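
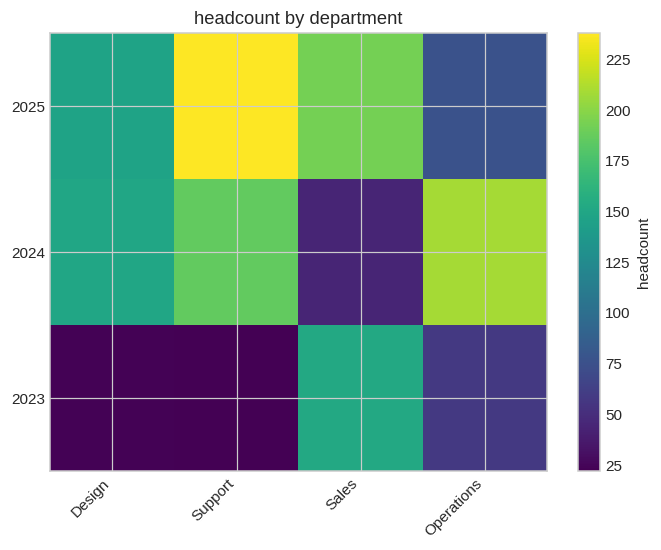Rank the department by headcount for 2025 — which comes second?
Top 3 for 2025: Support ≈ 240, Sales ≈ 200, Design ≈ 140.

Sales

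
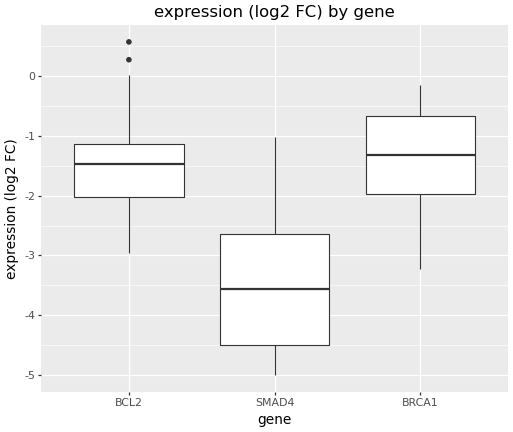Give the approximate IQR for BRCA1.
Q3 ≈ -0.6, Q1 ≈ -2.0; IQR ≈ 1.4.

≈ 1.4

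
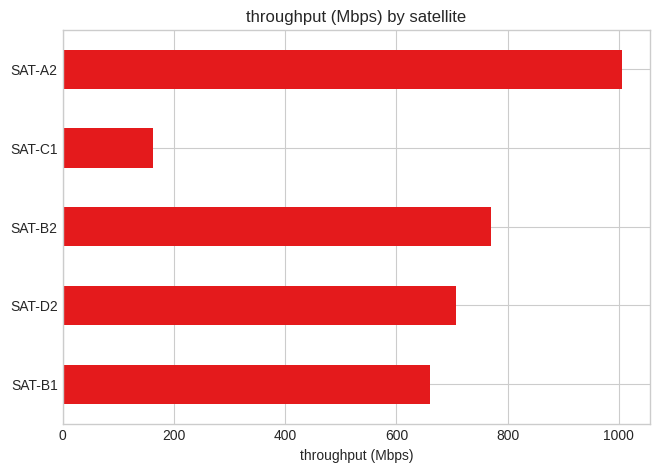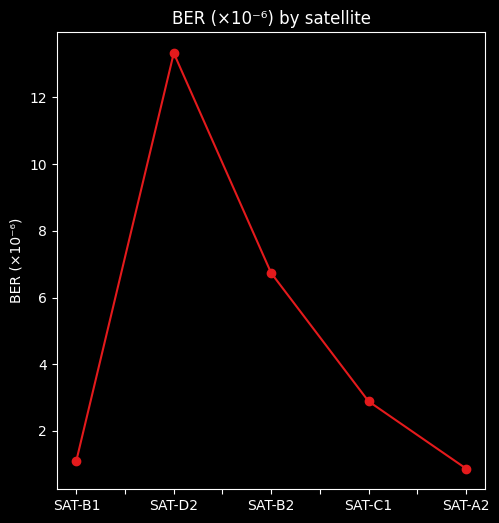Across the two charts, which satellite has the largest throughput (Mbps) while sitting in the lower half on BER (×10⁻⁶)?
Chart 2 median BER (×10⁻⁶) ≈ 2; below-median satellites: SAT-B1, SAT-A2. Among those, SAT-A2 has the highest throughput (Mbps) (≈ 1000).

SAT-A2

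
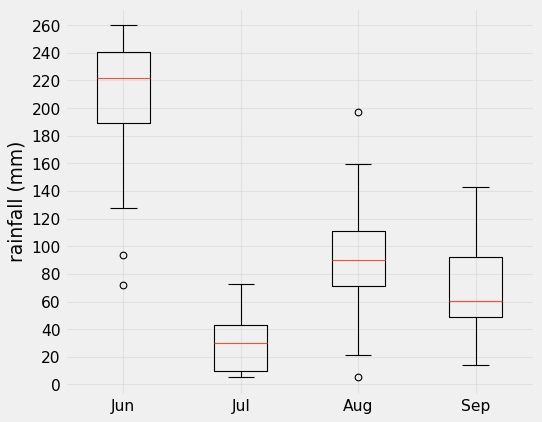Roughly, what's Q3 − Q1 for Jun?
≈ 60

Q3 ≈ 240, Q1 ≈ 180; IQR ≈ 60.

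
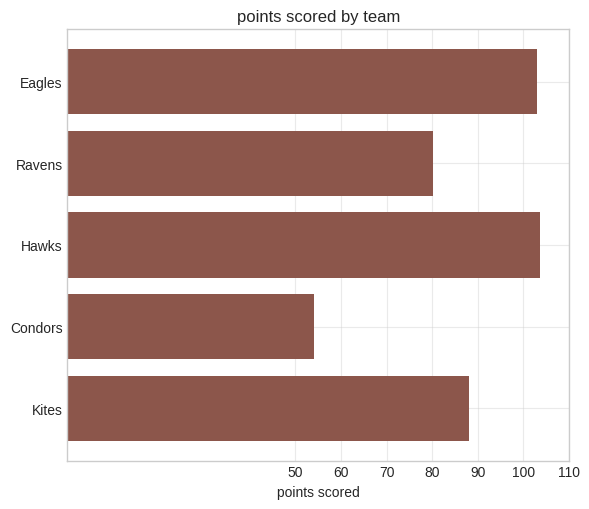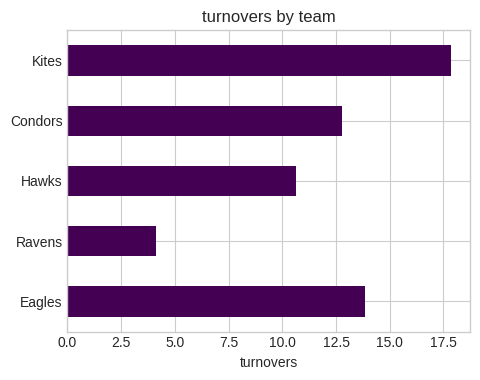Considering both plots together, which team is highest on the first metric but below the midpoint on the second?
Hawks

Chart 2 median turnovers ≈ 12; below-median teams: Ravens, Hawks. Among those, Hawks has the highest points scored (≈ 100).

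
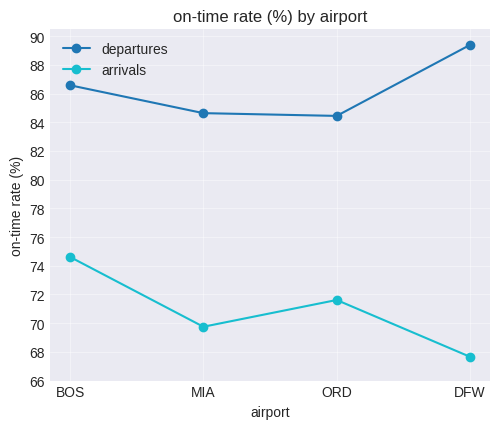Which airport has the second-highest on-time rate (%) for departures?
BOS

Top 3 for departures: DFW ≈ 90, BOS ≈ 86, MIA ≈ 84.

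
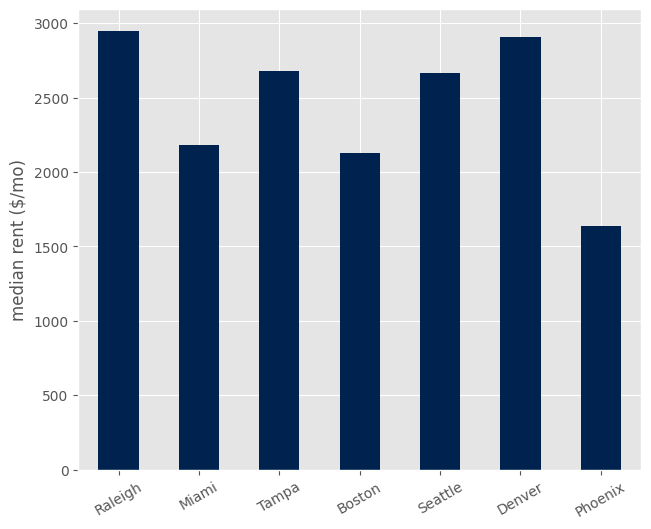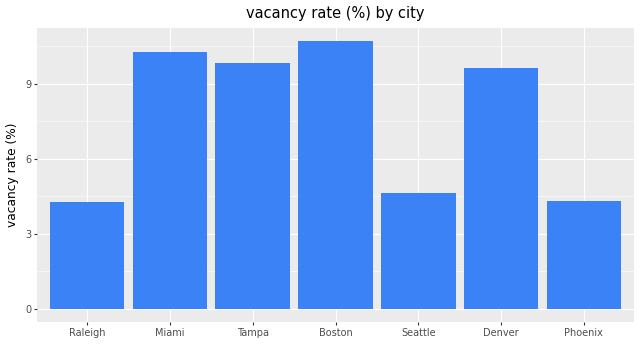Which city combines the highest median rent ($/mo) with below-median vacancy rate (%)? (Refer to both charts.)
Chart 2 median vacancy rate (%) ≈ 10; below-median cities: Raleigh, Seattle, Phoenix. Among those, Raleigh has the highest median rent ($/mo) (≈ 3000).

Raleigh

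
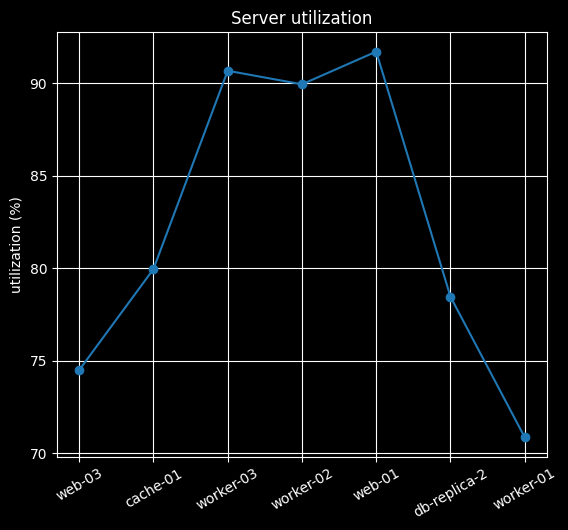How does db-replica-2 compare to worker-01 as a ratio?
≈ 1.11×

db-replica-2 ≈ 78, worker-01 ≈ 70; 78/70 ≈ 1.11.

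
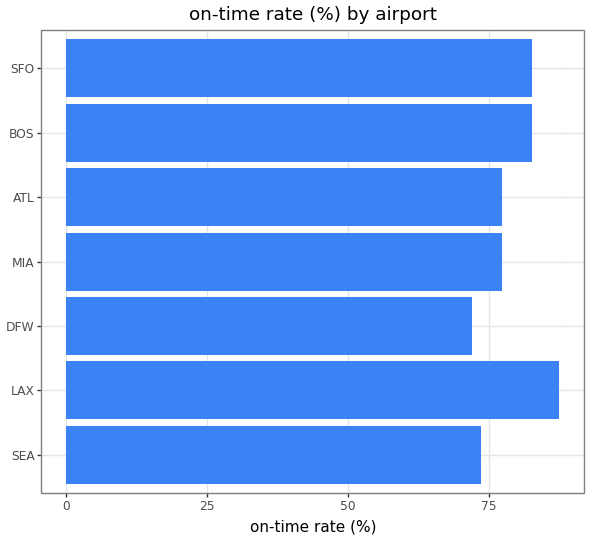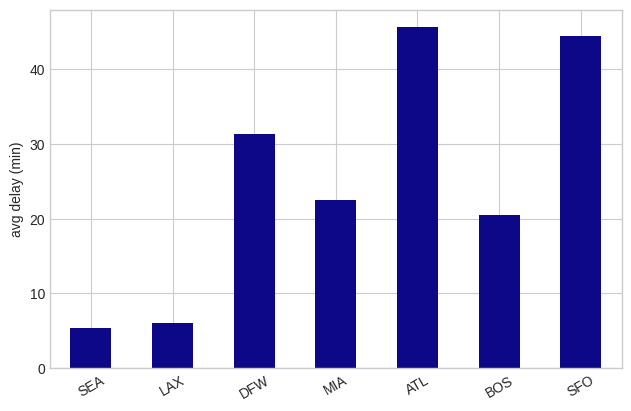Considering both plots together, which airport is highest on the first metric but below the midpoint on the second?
Chart 2 median avg delay (min) ≈ 20; below-median airports: SEA, LAX, BOS. Among those, LAX has the highest on-time rate (%) (≈ 90).

LAX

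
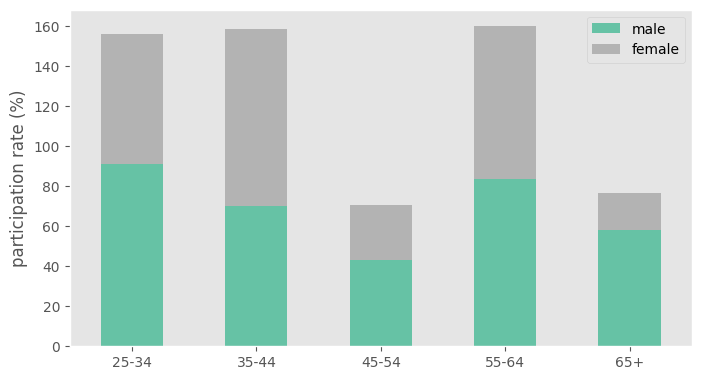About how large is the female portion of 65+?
≈ 20

female top ≈ 80, bottom ≈ 60; segment ≈ 20.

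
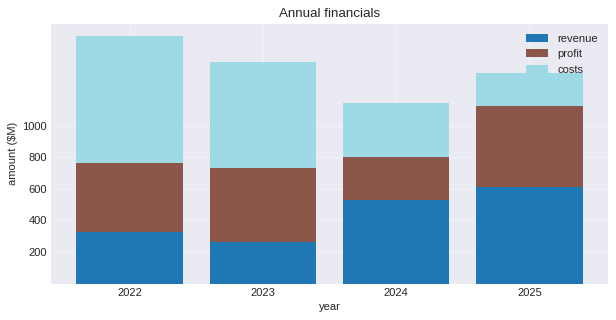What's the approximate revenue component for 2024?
revenue top ≈ 600, bottom ≈ 0; segment ≈ 600.

≈ 600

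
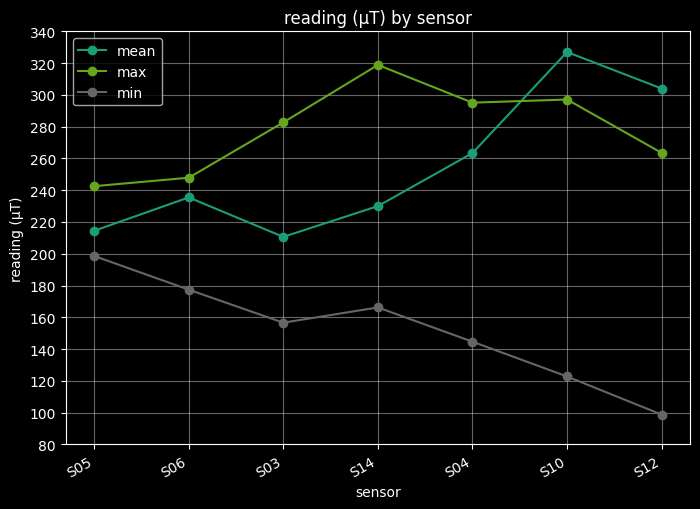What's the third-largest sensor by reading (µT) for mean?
Top 4 for mean: S10 ≈ 320, S12 ≈ 300, S04 ≈ 260, S06 ≈ 240.

S04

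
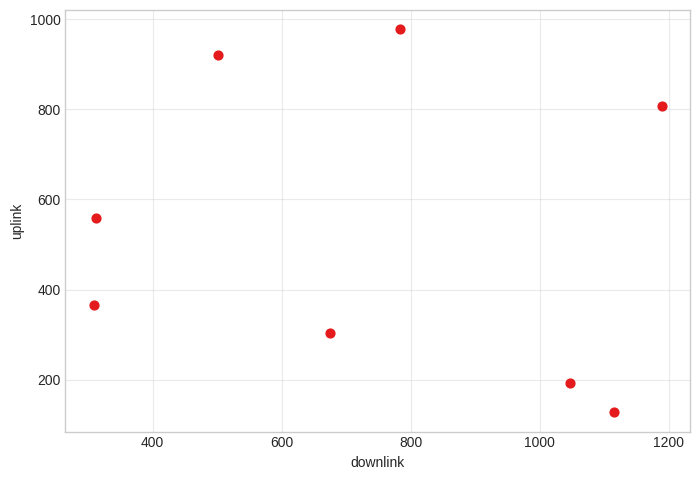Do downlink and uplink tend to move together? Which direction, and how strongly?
no clear correlation

Points are roughly uncorrelated; weak (|r| ≈ 0.2).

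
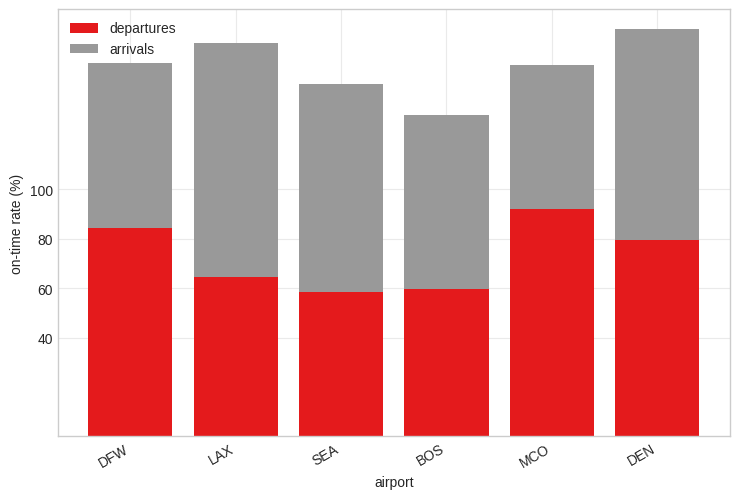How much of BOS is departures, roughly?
departures top ≈ 60, bottom ≈ 0; segment ≈ 60.

≈ 60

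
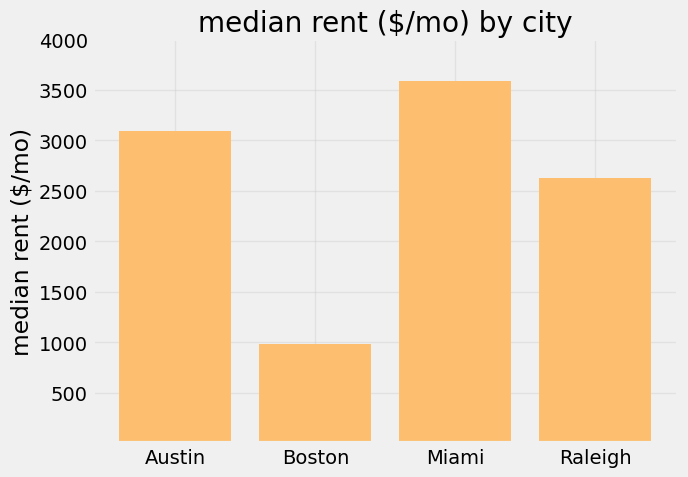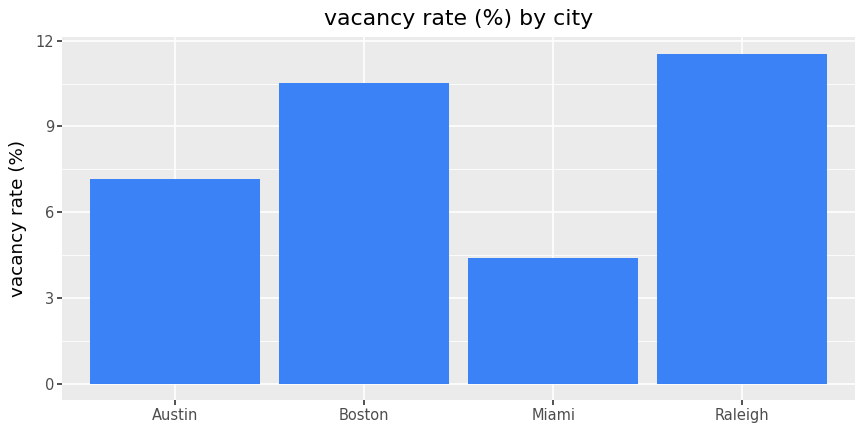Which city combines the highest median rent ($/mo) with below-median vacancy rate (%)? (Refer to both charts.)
Miami

Chart 2 median vacancy rate (%) ≈ 8; below-median cities: Austin, Miami. Among those, Miami has the highest median rent ($/mo) (≈ 3500).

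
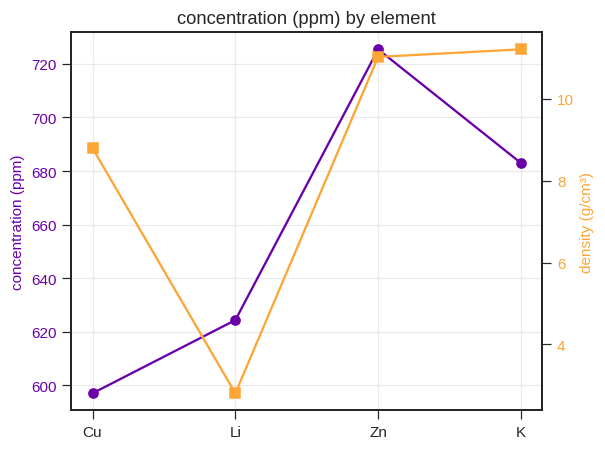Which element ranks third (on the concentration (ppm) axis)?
Li

Top 4 (on the concentration (ppm) axis): Zn ≈ 720, K ≈ 680, Li ≈ 620, Cu ≈ 600.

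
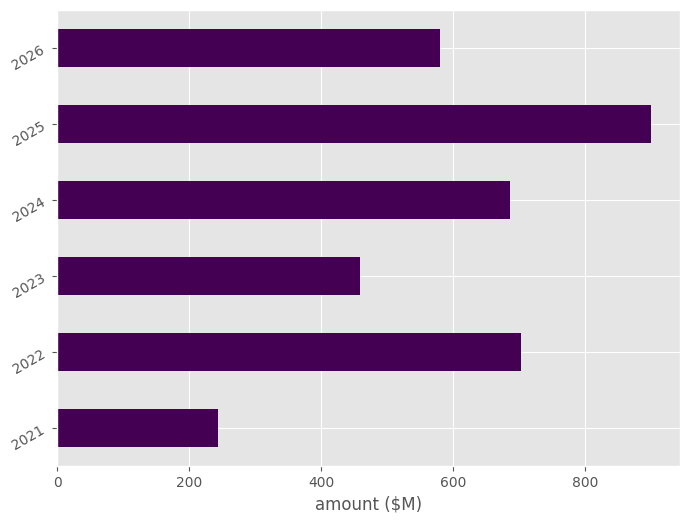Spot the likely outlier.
2021

2021 ≈ 200; the rest sit between ≈ 500 and ≈ 900.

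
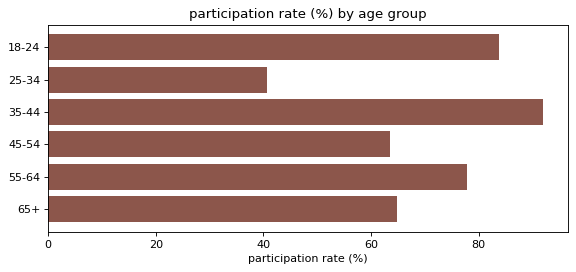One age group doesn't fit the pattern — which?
25-34 ≈ 40; the rest sit between ≈ 60 and ≈ 90.

25-34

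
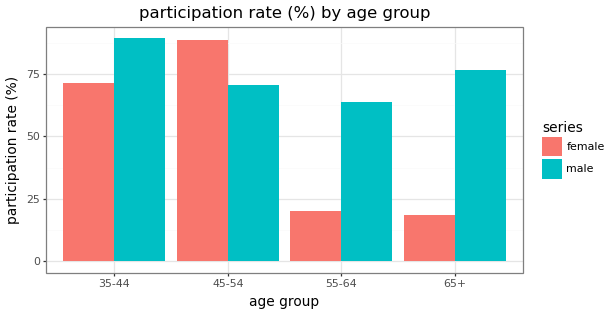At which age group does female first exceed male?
45-54

35-44: female ≈ 70 vs male ≈ 90 (not yet); 45-54: female ≈ 90 vs male ≈ 70 (first crossover).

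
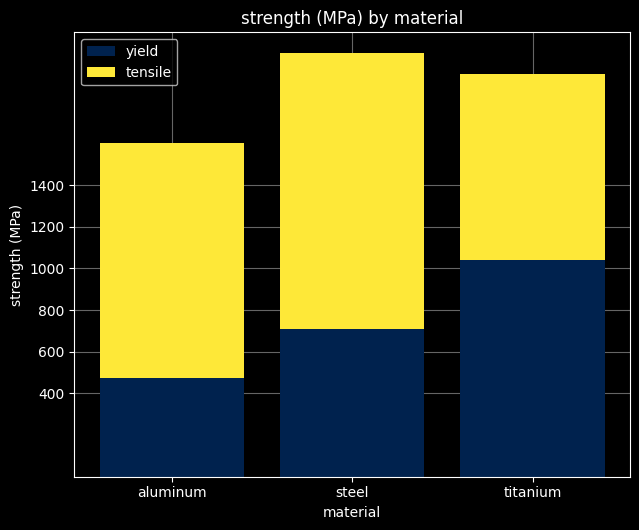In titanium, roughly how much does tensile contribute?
≈ 1000

tensile top ≈ 2000, bottom ≈ 1000; segment ≈ 1000.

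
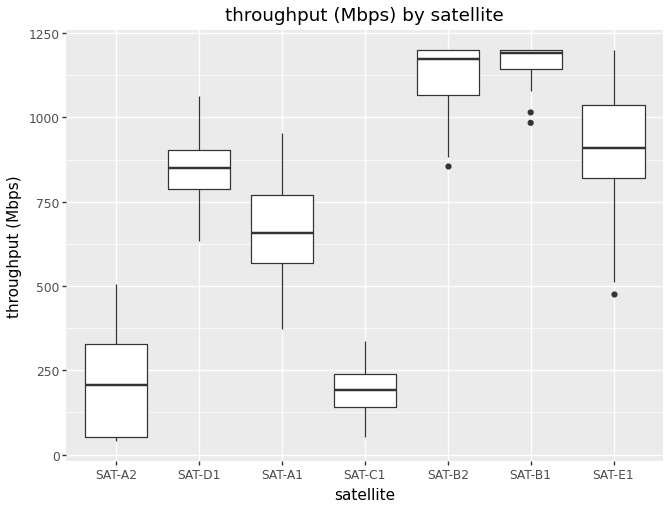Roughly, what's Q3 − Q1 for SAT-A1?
Q3 ≈ 800, Q1 ≈ 600; IQR ≈ 200.

≈ 200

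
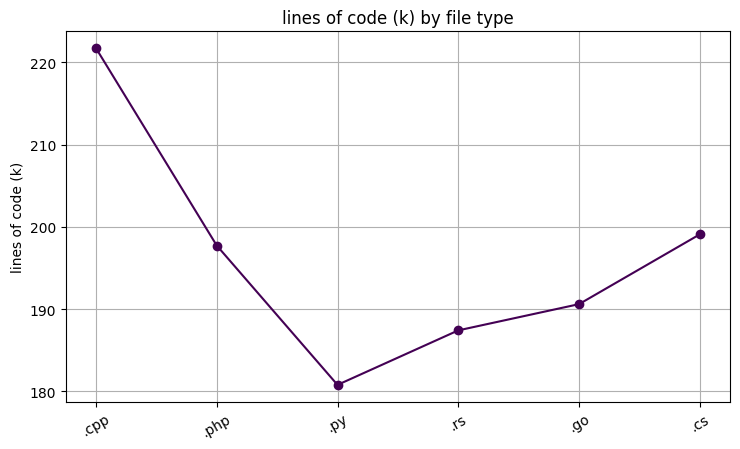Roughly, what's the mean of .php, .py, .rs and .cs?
≈ 191

(200 + 180 + 185 + 200) / 4 ≈ 191.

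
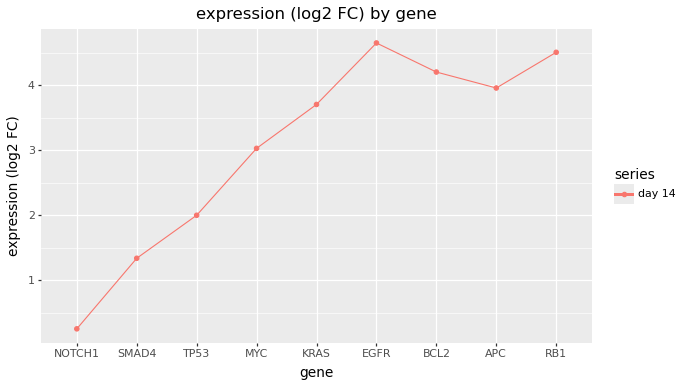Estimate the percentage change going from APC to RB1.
≈ +12.5%

APC ≈ 4.0, RB1 ≈ 4.5; (4.5 − 4.0) / 4.0 ≈ +12.5%.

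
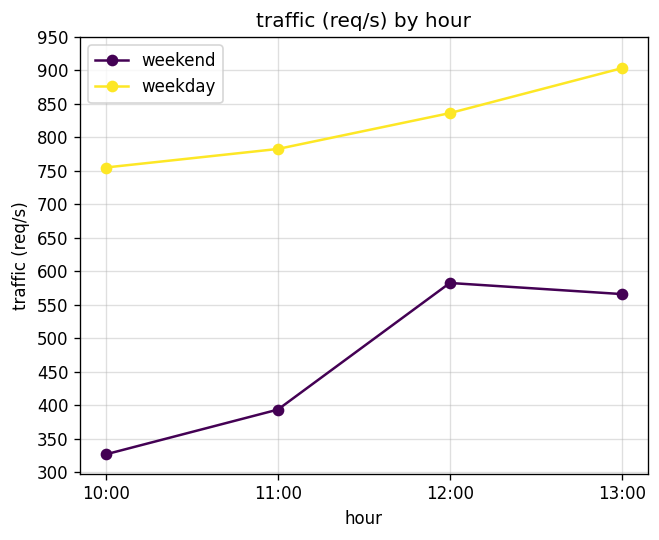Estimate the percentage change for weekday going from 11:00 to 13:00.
≈ +12.5%

11:00 ≈ 800, 13:00 ≈ 900; (900 − 800) / 800 ≈ +12.5%.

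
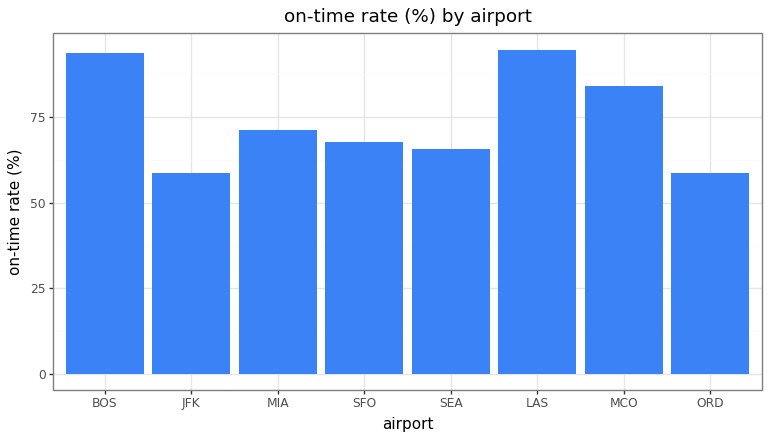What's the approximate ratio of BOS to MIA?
BOS ≈ 90, MIA ≈ 70; 90/70 ≈ 1.29.

≈ 1.29×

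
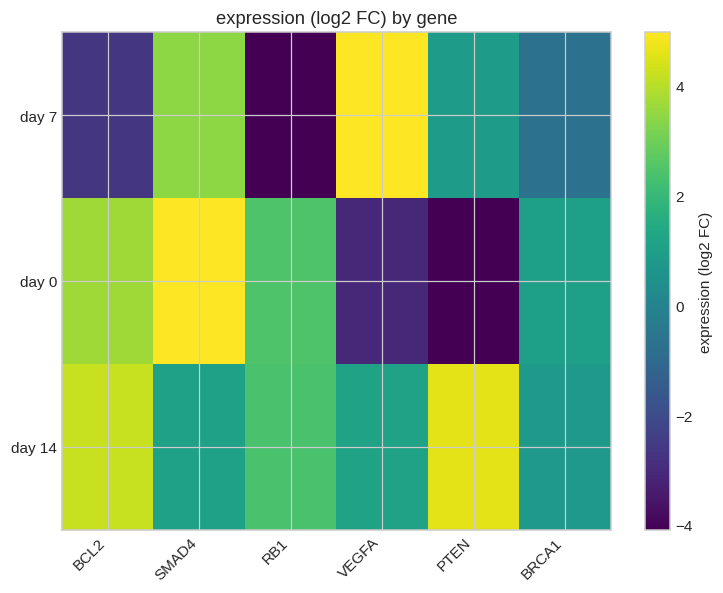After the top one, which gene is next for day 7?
Top 3 for day 7: VEGFA ≈ 5, SMAD4 ≈ 3, PTEN ≈ 1.

SMAD4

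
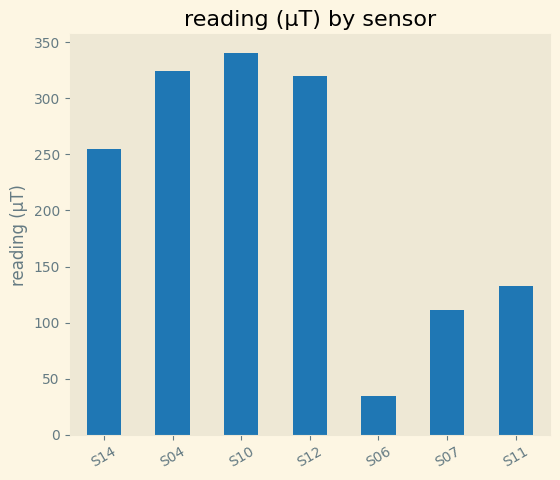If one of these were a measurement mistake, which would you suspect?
S06 ≈ 50; the rest sit between ≈ 100 and ≈ 350.

S06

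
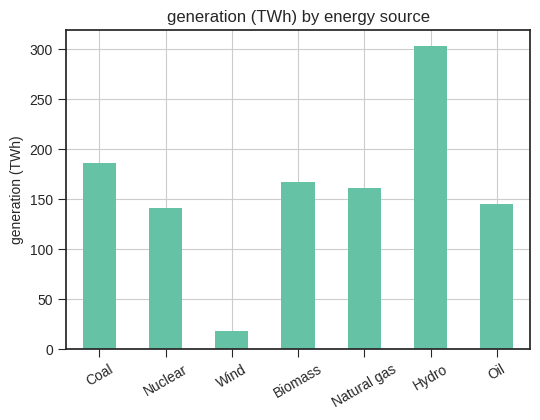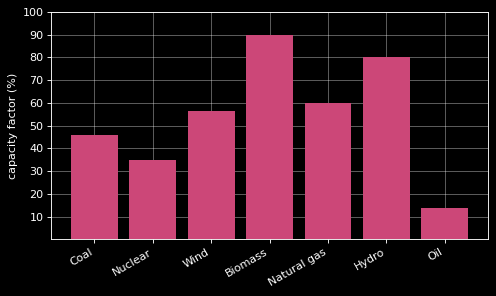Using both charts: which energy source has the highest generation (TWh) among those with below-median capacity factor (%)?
Chart 2 median capacity factor (%) ≈ 60; below-median energy sources: Coal, Nuclear, Oil. Among those, Coal has the highest generation (TWh) (≈ 200).

Coal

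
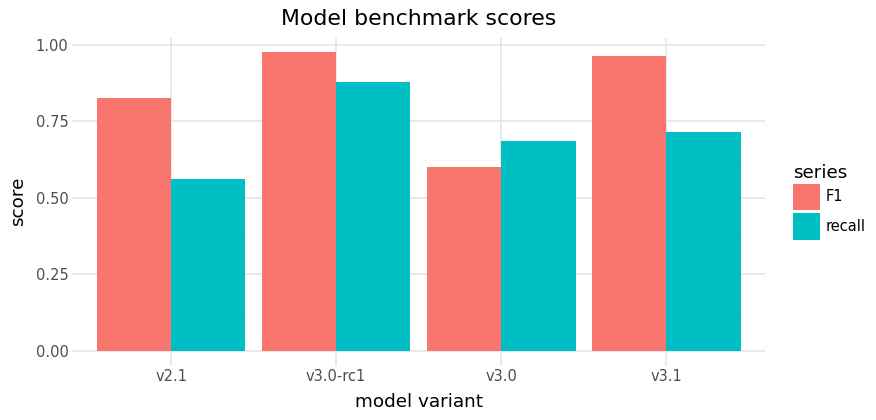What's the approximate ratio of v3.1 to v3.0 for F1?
v3.1 ≈ 1.0, v3.0 ≈ 0.6; 1.0/0.6 ≈ 1.67.

≈ 1.67×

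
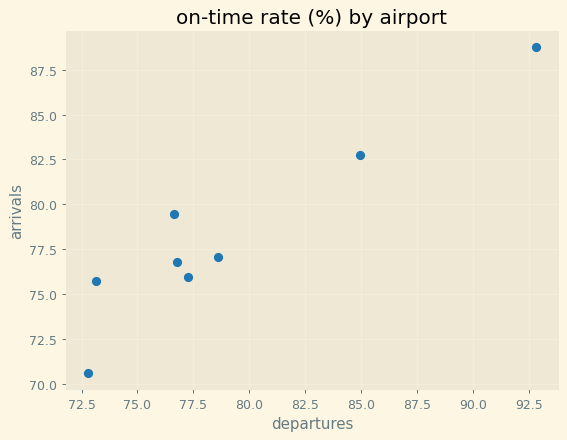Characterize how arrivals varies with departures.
Points are positively correlated; strong (|r| ≈ 0.9).

positive, strong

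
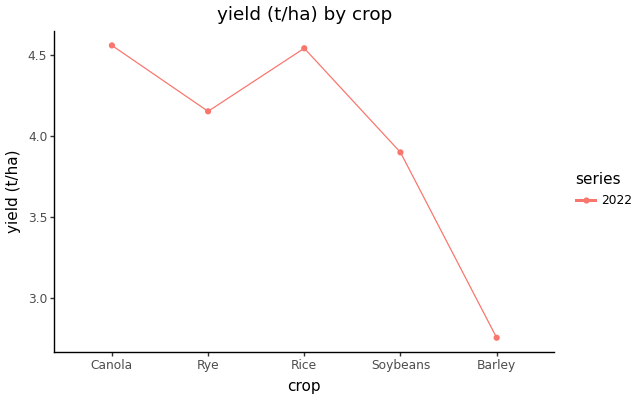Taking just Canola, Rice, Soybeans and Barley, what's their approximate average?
≈ 3.95

(4.6 + 4.6 + 3.8 + 2.8) / 4 ≈ 3.95.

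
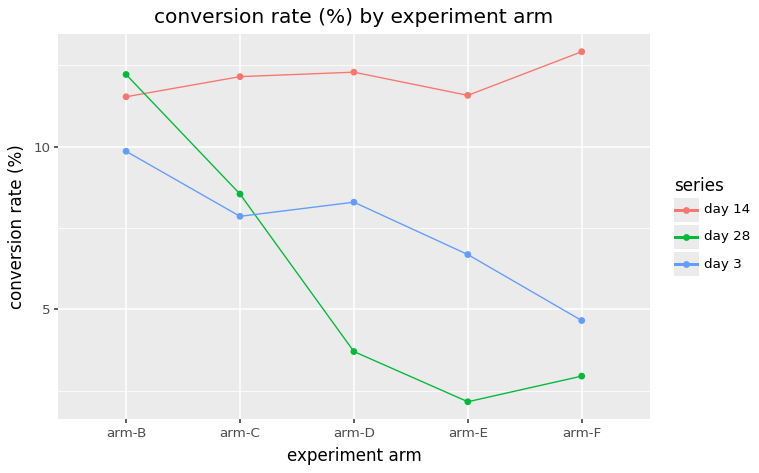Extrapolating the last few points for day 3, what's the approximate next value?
≈ 3.5

Last three: 8, 7, 5 → slope ≈ -1.5/step → next ≈ 3.5.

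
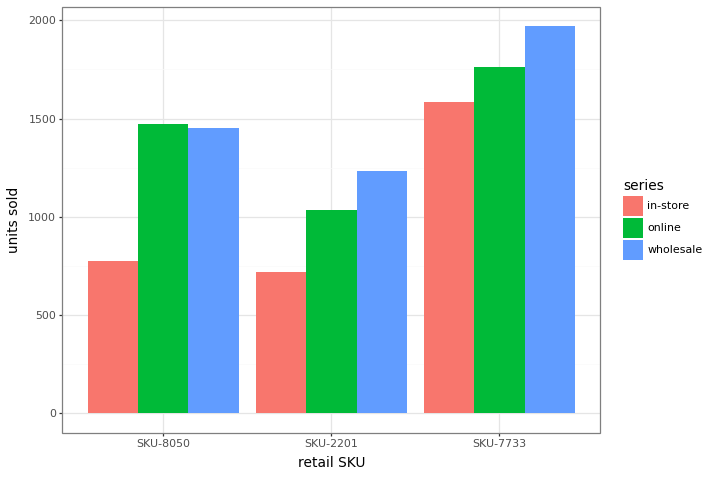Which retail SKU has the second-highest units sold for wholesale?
Top 3 for wholesale: SKU-7733 ≈ 2000, SKU-8050 ≈ 1400, SKU-2201 ≈ 1200.

SKU-8050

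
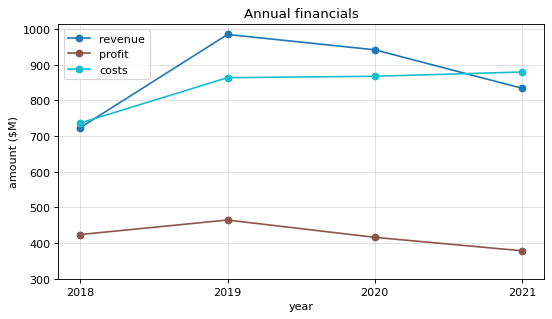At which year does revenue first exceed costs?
2018: revenue ≈ 700 vs costs ≈ 700 (not yet); 2019: revenue ≈ 1000 vs costs ≈ 900 (first crossover).

2019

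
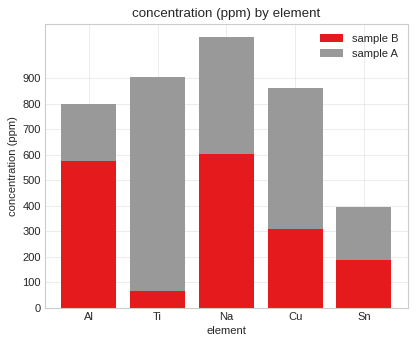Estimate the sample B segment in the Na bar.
≈ 600

sample B top ≈ 600, bottom ≈ 0; segment ≈ 600.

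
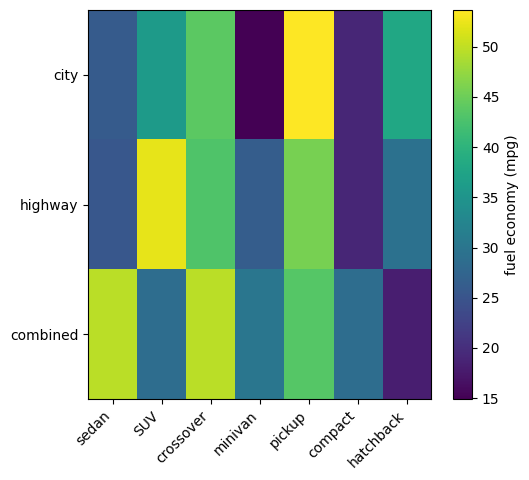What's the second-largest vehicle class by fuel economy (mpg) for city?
crossover

Top 3 for city: pickup ≈ 55, crossover ≈ 45, hatchback ≈ 40.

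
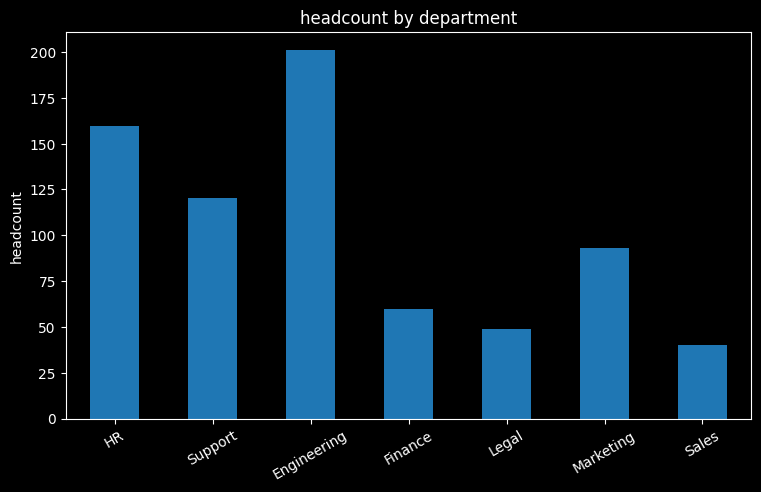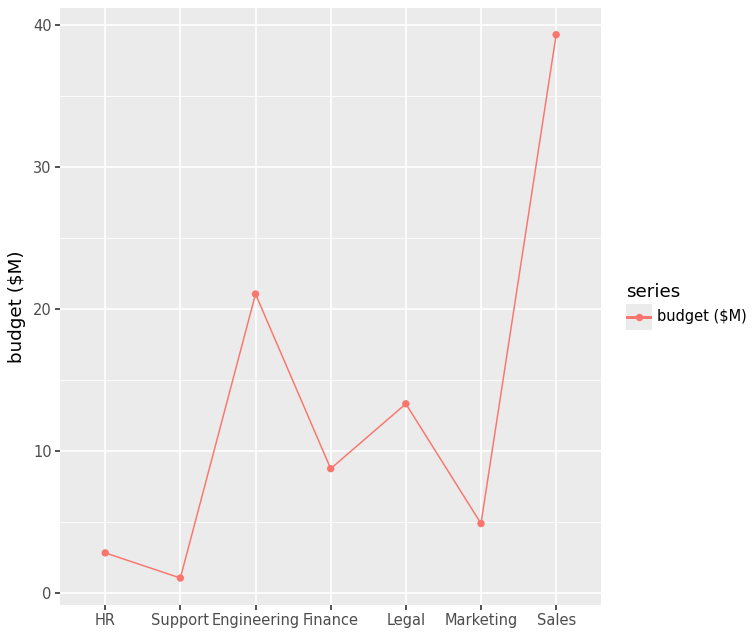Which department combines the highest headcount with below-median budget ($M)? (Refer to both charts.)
HR

Chart 2 median budget ($M) ≈ 10; below-median departments: HR, Support, Marketing. Among those, HR has the highest headcount (≈ 160).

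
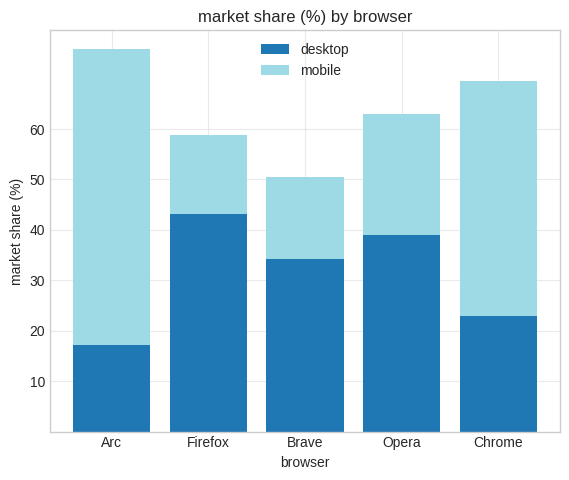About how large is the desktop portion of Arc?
≈ 20

desktop top ≈ 20, bottom ≈ 0; segment ≈ 20.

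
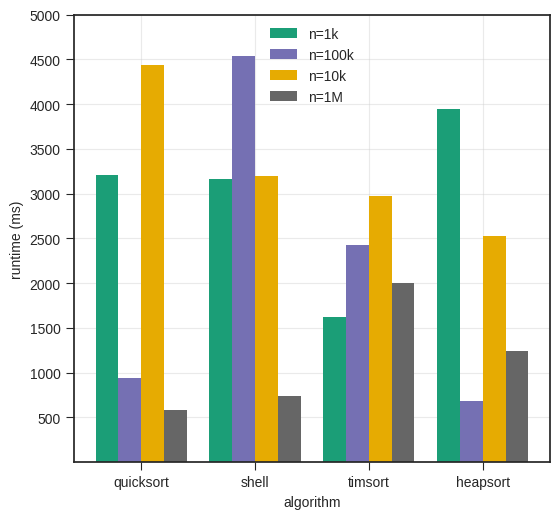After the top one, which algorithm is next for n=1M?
Top 3 for n=1M: timsort ≈ 2000, heapsort ≈ 1000, shell ≈ 500.

heapsort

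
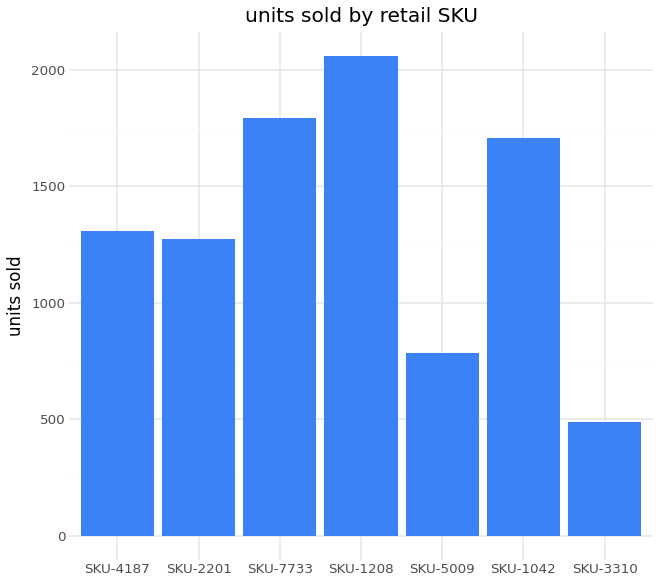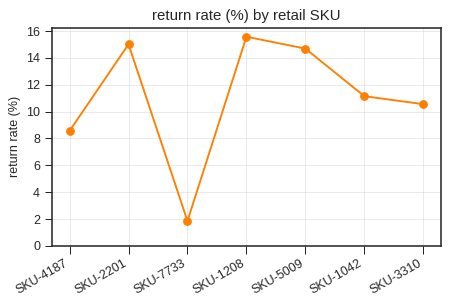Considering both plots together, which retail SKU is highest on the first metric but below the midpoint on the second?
SKU-7733

Chart 2 median return rate (%) ≈ 12; below-median retail SKUs: SKU-4187, SKU-7733, SKU-3310. Among those, SKU-7733 has the highest units sold (≈ 1800).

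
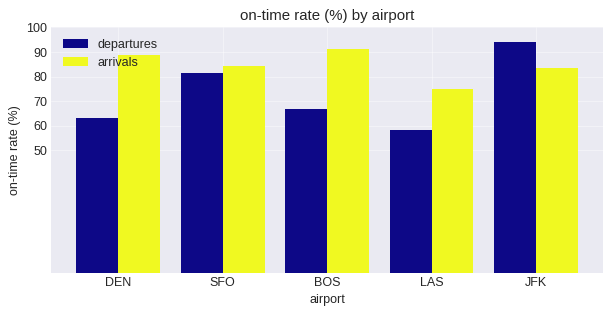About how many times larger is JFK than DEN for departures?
JFK ≈ 90, DEN ≈ 60; 90/60 ≈ 1.5.

≈ 1.5×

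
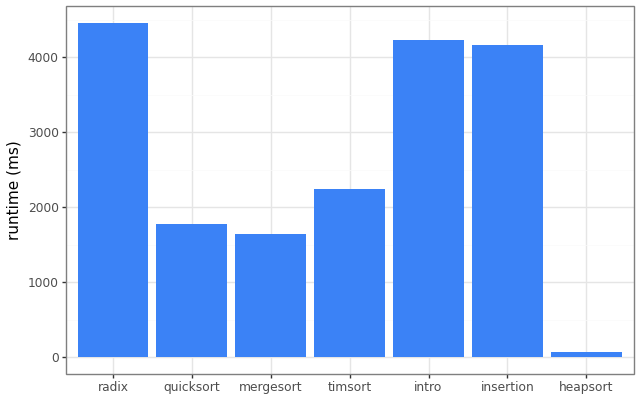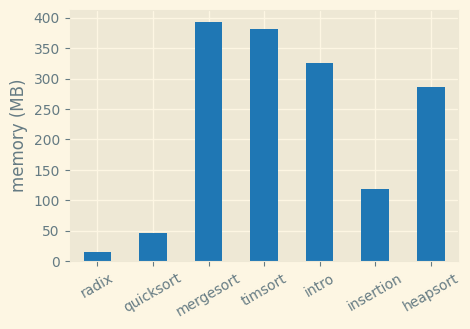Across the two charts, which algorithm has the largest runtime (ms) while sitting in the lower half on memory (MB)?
Chart 2 median memory (MB) ≈ 300; below-median algorithms: radix, quicksort, insertion. Among those, radix has the highest runtime (ms) (≈ 4500).

radix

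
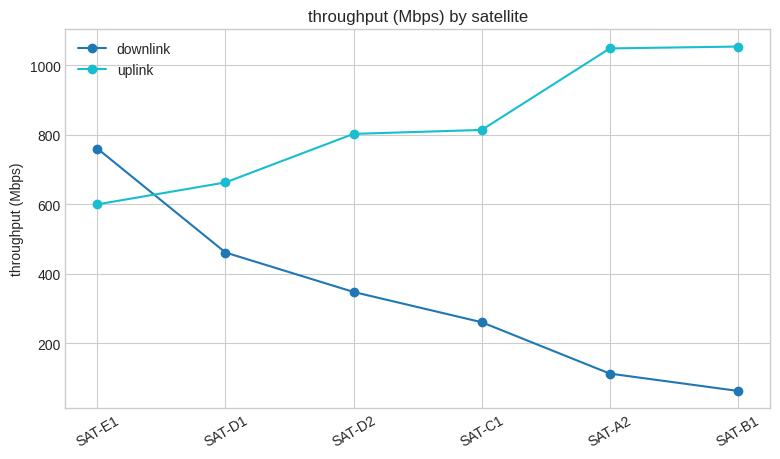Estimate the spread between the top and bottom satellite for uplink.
Max SAT-B1 ≈ 1100, min SAT-E1 ≈ 600; range ≈ 500.

≈ 500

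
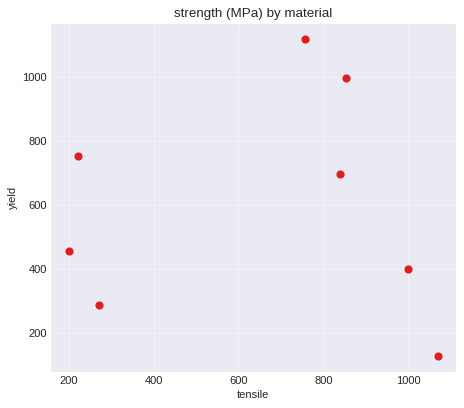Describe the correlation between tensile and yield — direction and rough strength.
no clear correlation

Points are roughly uncorrelated; weak (|r| ≈ 0.0).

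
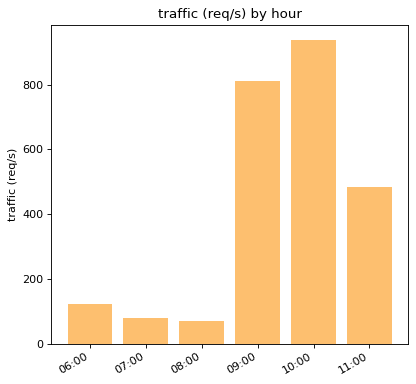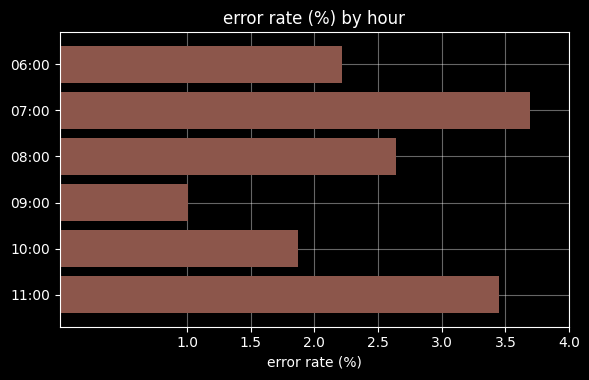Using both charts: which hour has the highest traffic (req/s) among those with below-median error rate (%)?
Chart 2 median error rate (%) ≈ 2.5; below-median hours: 06:00, 09:00, 10:00. Among those, 10:00 has the highest traffic (req/s) (≈ 900).

10:00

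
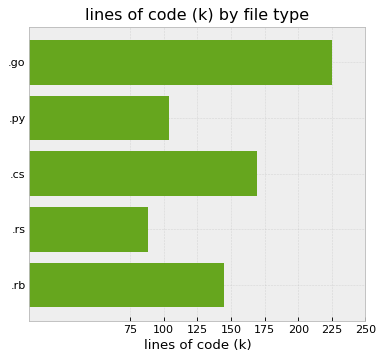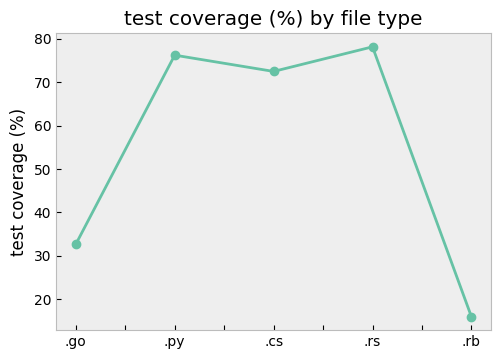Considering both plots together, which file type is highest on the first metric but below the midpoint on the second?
Chart 2 median test coverage (%) ≈ 70; below-median file types: .go, .rb. Among those, .go has the highest lines of code (k) (≈ 225).

.go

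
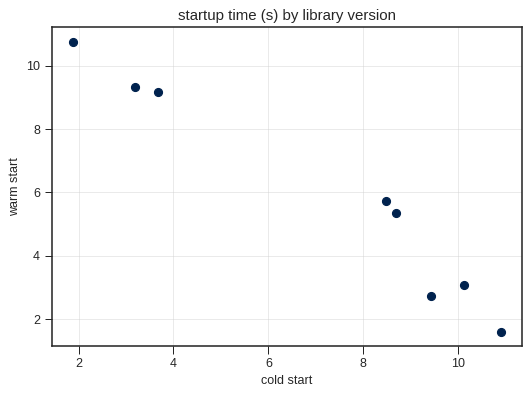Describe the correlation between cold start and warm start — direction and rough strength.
negative, strong

Points are negatively correlated; strong (|r| ≈ 1.0).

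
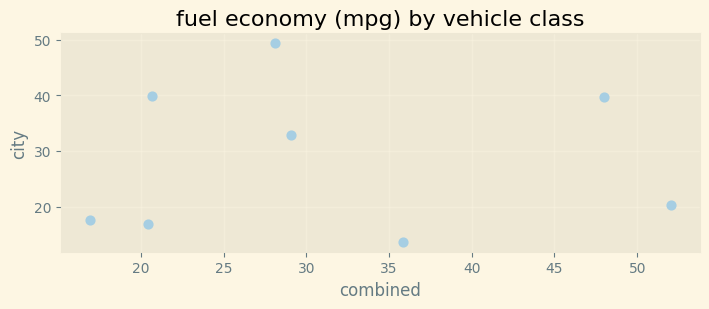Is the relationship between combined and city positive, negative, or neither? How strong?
no clear correlation

Points are roughly uncorrelated; weak (|r| ≈ 0.0).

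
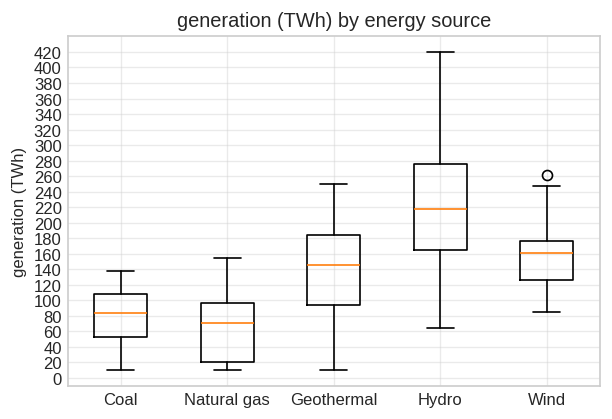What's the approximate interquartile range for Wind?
Q3 ≈ 180, Q1 ≈ 120; IQR ≈ 60.

≈ 60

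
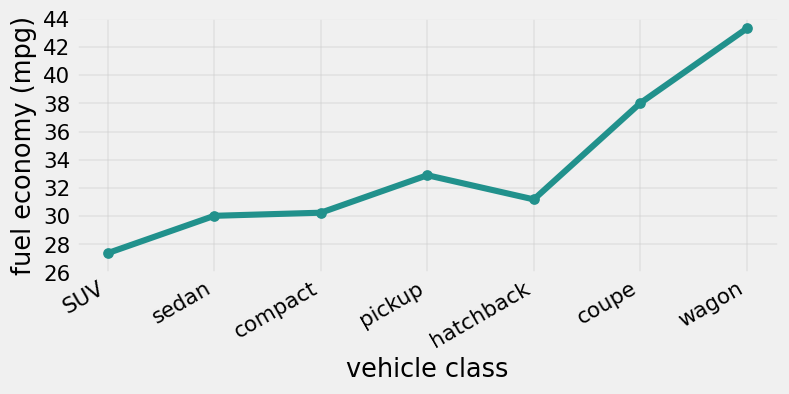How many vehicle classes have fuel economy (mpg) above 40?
1

Above 40: wagon.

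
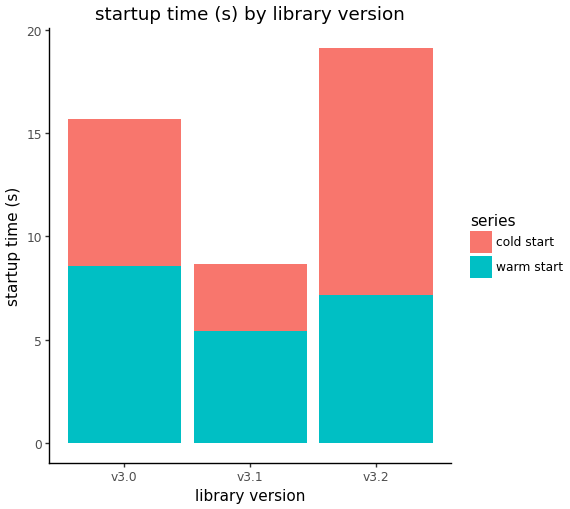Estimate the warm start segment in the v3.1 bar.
warm start top ≈ 6, bottom ≈ 0; segment ≈ 6.

≈ 6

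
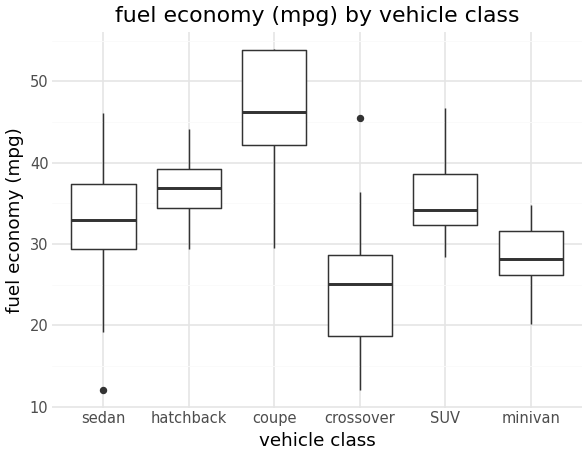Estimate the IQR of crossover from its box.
Q3 ≈ 30, Q1 ≈ 20; IQR ≈ 10.

≈ 10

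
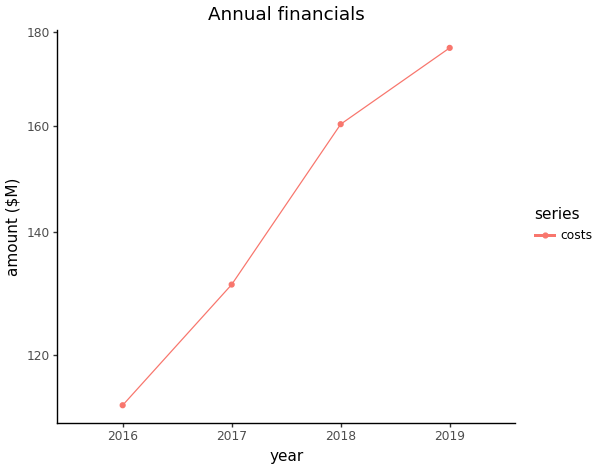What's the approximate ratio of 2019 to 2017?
≈ 1.38×

2019 ≈ 180, 2017 ≈ 130; 180/130 ≈ 1.38.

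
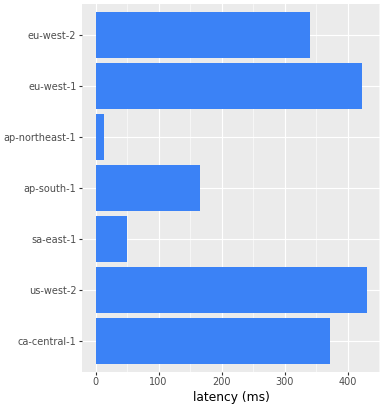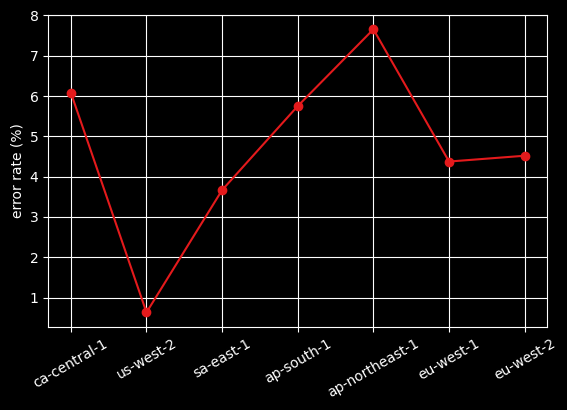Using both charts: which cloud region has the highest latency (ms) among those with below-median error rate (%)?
us-west-2

Chart 2 median error rate (%) ≈ 5; below-median cloud regions: us-west-2, sa-east-1, eu-west-1. Among those, us-west-2 has the highest latency (ms) (≈ 450).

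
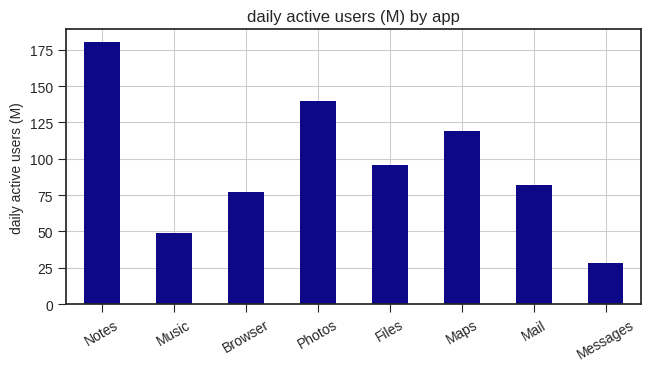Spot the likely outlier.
Notes

Notes ≈ 180; the rest sit between ≈ 20 and ≈ 140.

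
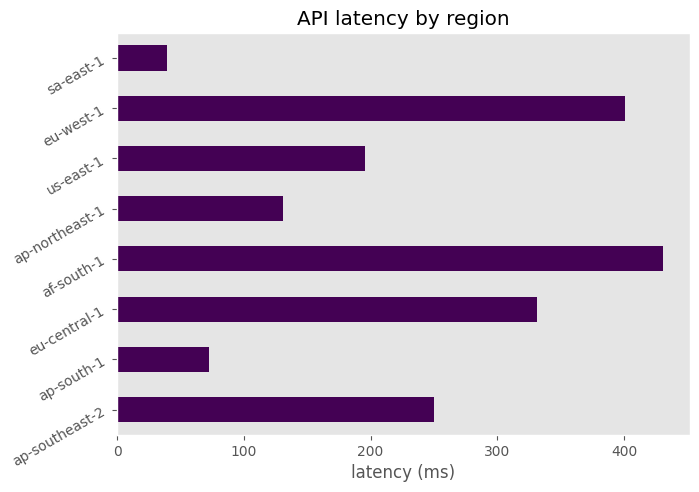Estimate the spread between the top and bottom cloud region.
Max af-south-1 ≈ 450, min sa-east-1 ≈ 50; range ≈ 400.

≈ 400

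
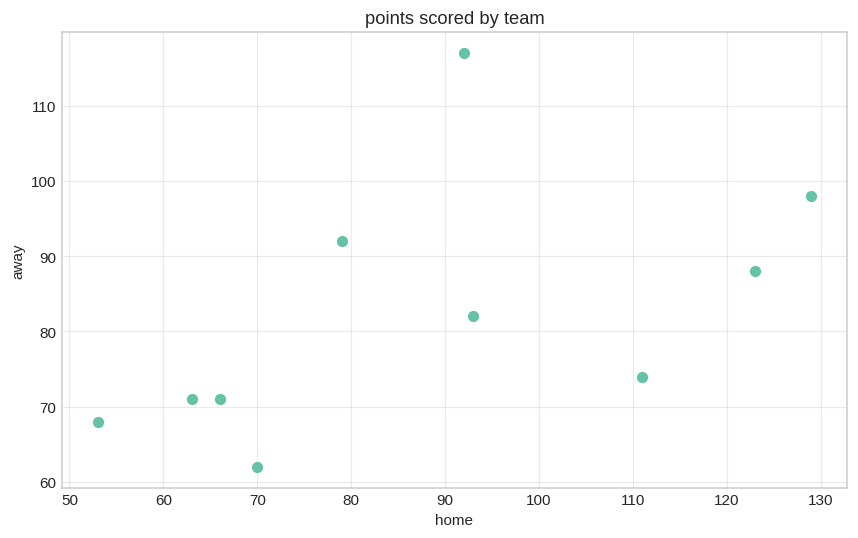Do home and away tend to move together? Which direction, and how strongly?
Points are positively correlated; moderate (|r| ≈ 0.5).

positive, moderate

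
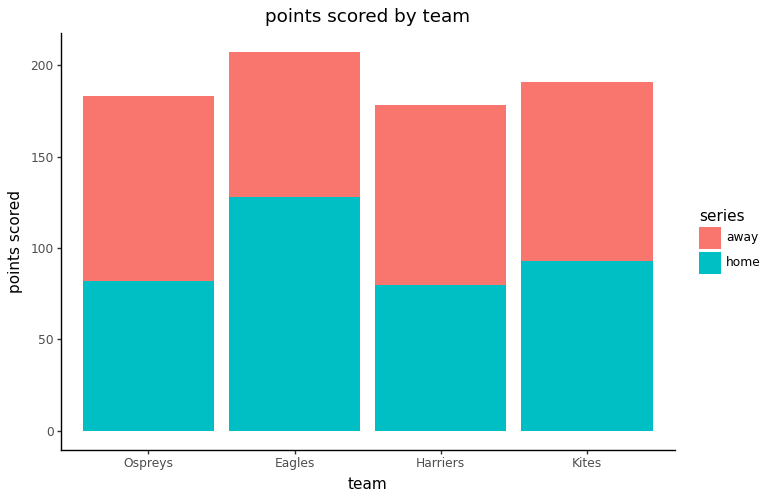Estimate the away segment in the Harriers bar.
≈ 100

away top ≈ 180, bottom ≈ 80; segment ≈ 100.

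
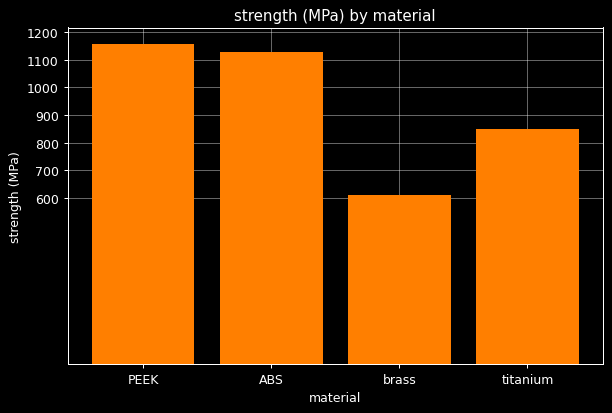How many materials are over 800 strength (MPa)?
Above 800: PEEK, ABS, titanium.

3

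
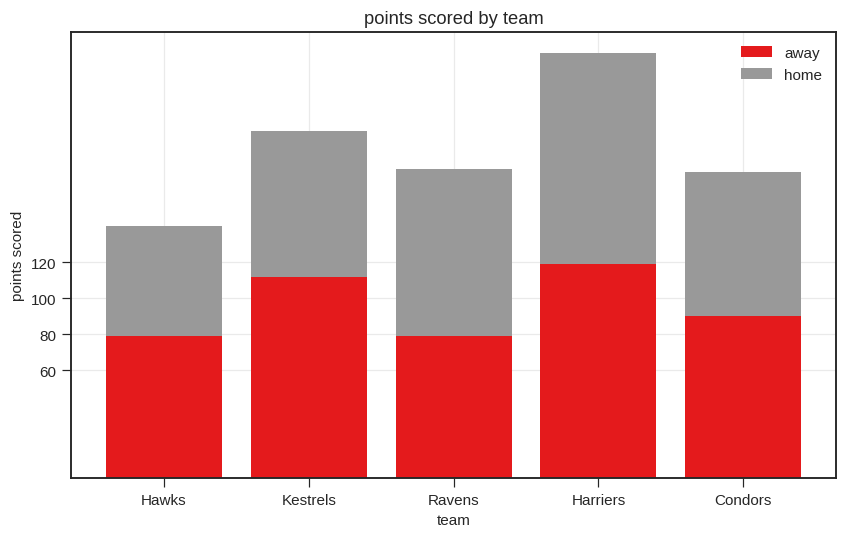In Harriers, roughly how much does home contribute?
home top ≈ 240, bottom ≈ 120; segment ≈ 120.

≈ 120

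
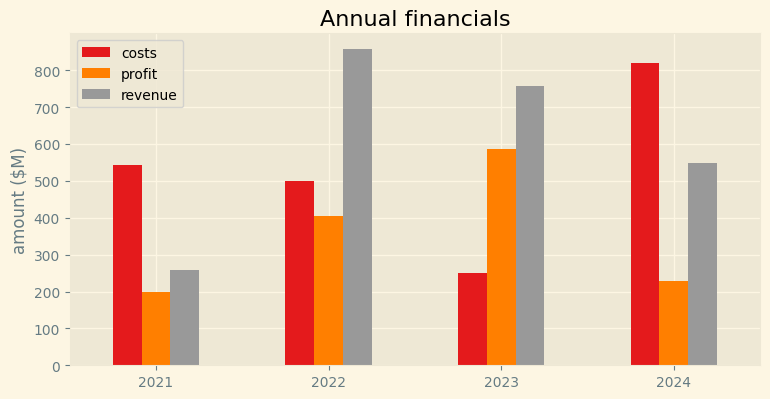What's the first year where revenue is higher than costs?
2021: revenue ≈ 300 vs costs ≈ 500 (not yet); 2022: revenue ≈ 900 vs costs ≈ 500 (first crossover).

2022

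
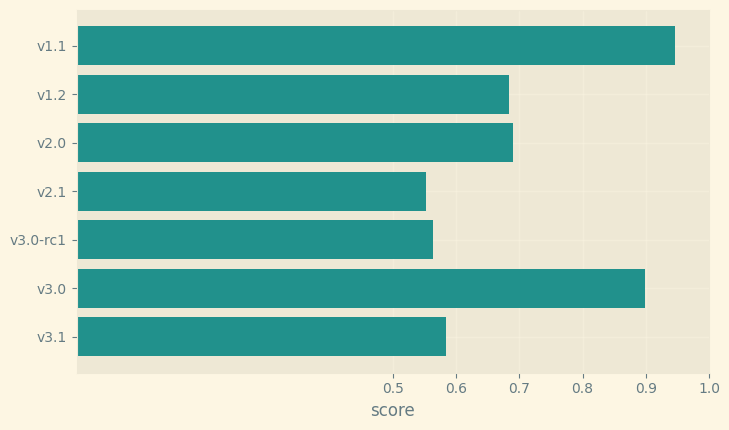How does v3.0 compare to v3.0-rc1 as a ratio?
≈ 1.5×

v3.0 ≈ 0.9, v3.0-rc1 ≈ 0.6; 0.9/0.6 ≈ 1.5.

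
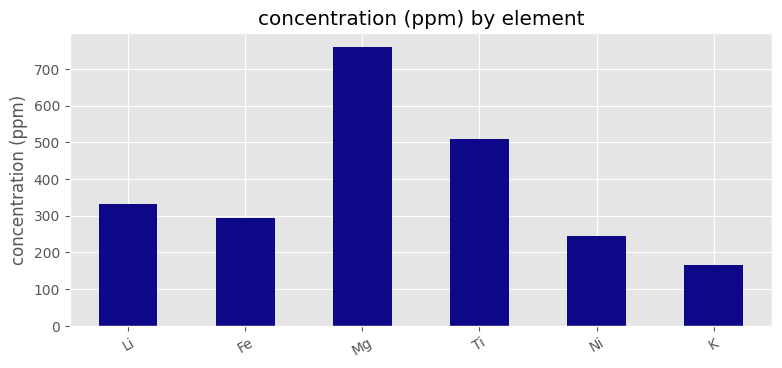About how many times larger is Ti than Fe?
≈ 1.67×

Ti ≈ 500, Fe ≈ 300; 500/300 ≈ 1.67.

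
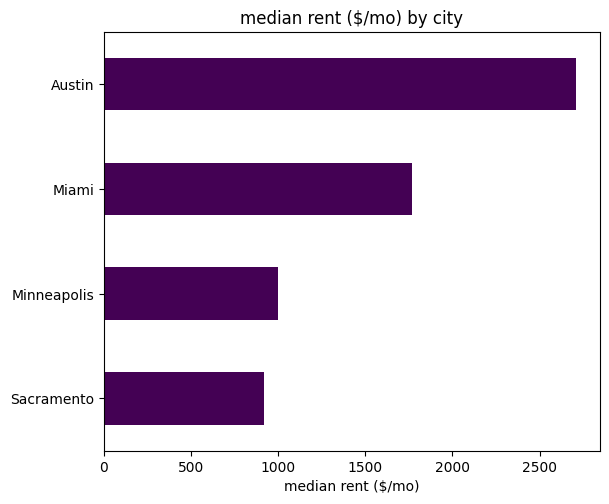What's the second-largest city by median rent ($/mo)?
Miami

Top 3: Austin ≈ 2500, Miami ≈ 2000, Minneapolis ≈ 1000.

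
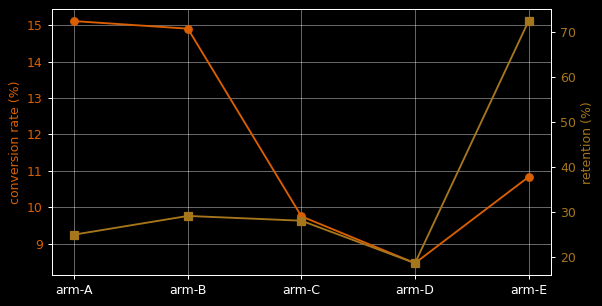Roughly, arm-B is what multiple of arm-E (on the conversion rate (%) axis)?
≈ 1.36×

arm-B ≈ 15, arm-E ≈ 11; 15/11 ≈ 1.36.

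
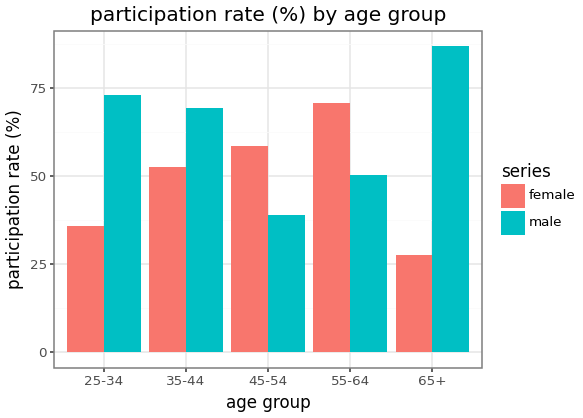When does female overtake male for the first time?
45-54

35-44: female ≈ 50 vs male ≈ 70 (not yet); 45-54: female ≈ 60 vs male ≈ 40 (first crossover).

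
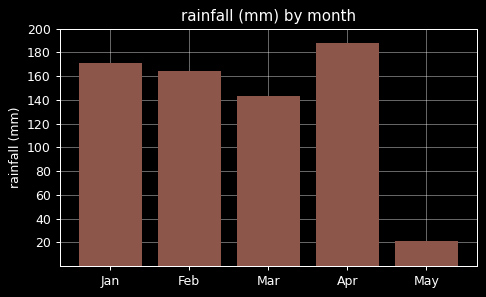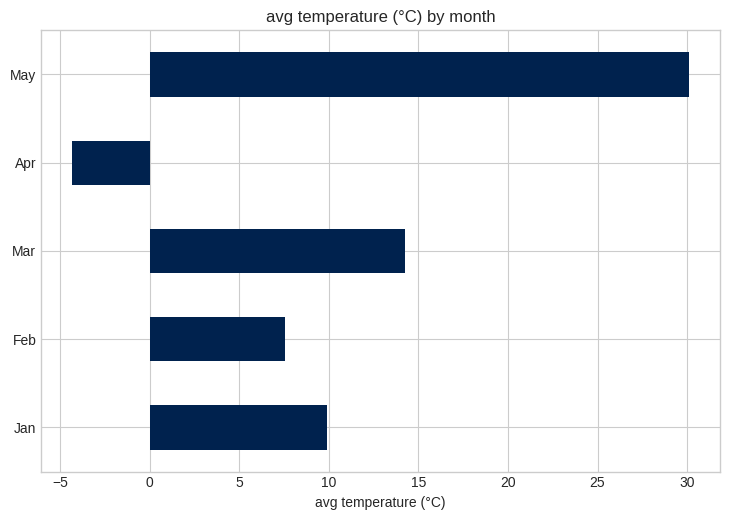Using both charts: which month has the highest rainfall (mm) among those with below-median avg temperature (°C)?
Chart 2 median avg temperature (°C) ≈ 10; below-median months: Feb, Apr. Among those, Apr has the highest rainfall (mm) (≈ 180).

Apr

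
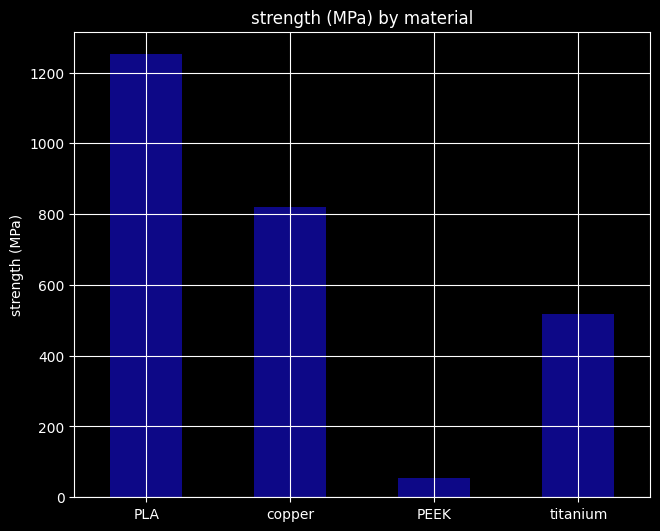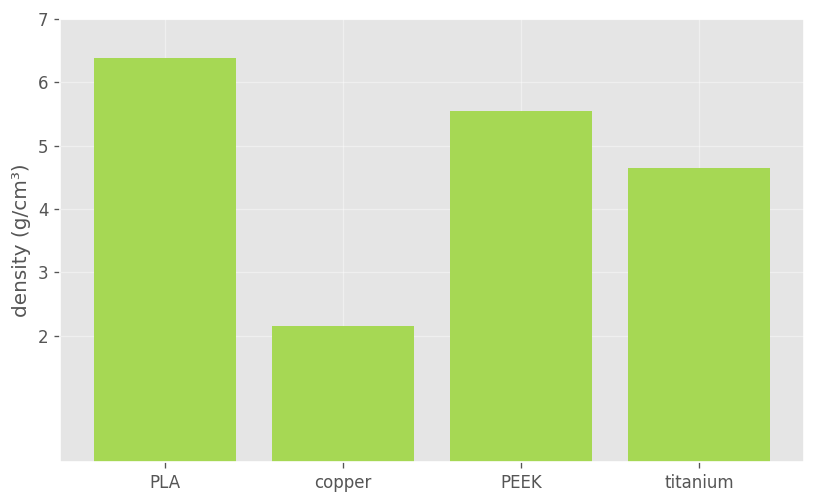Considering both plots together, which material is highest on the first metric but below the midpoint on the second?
Chart 2 median density (g/cm³) ≈ 5; below-median materials: copper, titanium. Among those, copper has the highest strength (MPa) (≈ 800).

copper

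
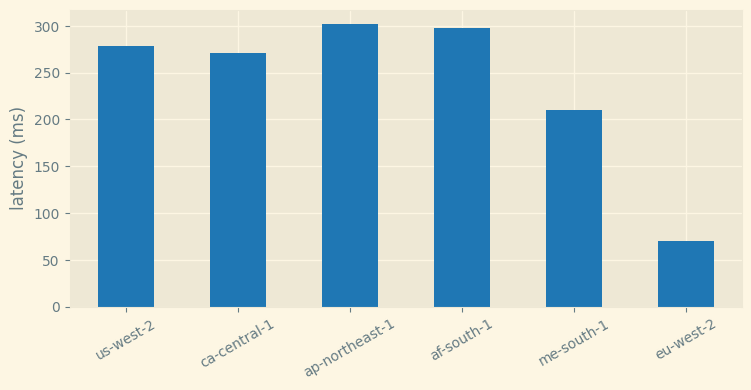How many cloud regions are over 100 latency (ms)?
5

Above 100: us-west-2, ca-central-1, ap-northeast-1, af-south-1, me-south-1.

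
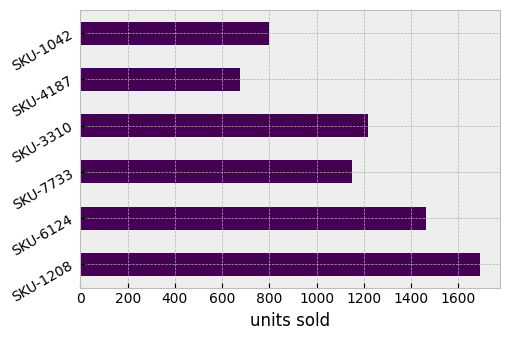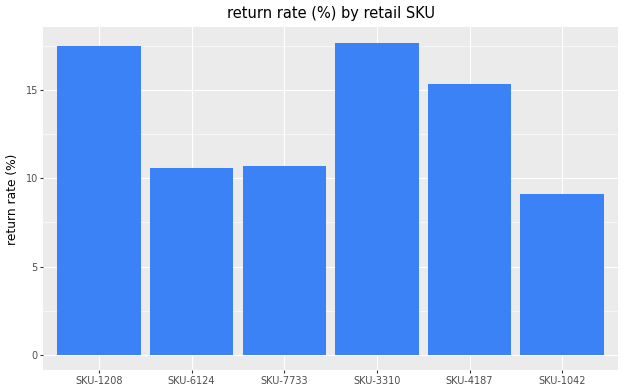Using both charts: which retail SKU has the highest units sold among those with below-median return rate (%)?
Chart 2 median return rate (%) ≈ 14; below-median retail SKUs: SKU-6124, SKU-7733, SKU-1042. Among those, SKU-6124 has the highest units sold (≈ 1400).

SKU-6124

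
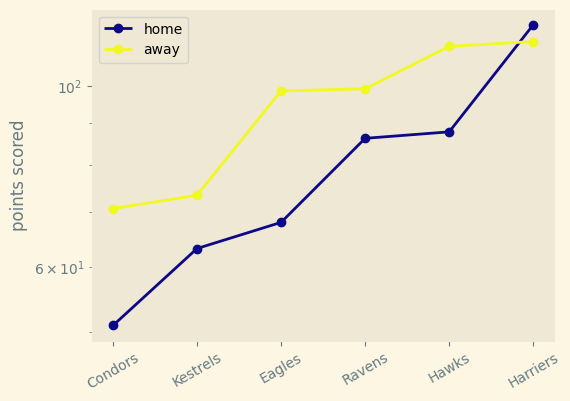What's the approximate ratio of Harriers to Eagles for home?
Harriers ≈ 120, Eagles ≈ 70; 120/70 ≈ 1.71.

≈ 1.71×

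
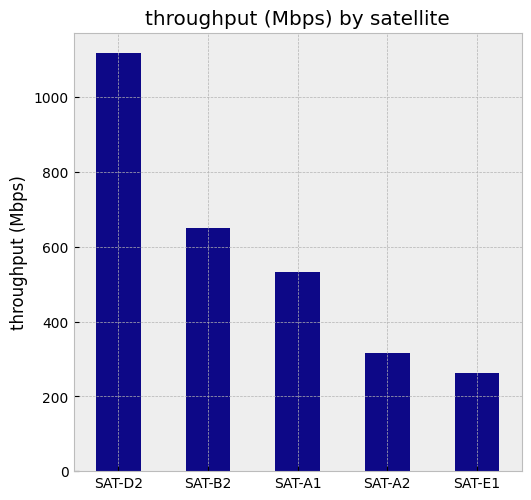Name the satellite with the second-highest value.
Top 3: SAT-D2 ≈ 1100, SAT-B2 ≈ 700, SAT-A1 ≈ 500.

SAT-B2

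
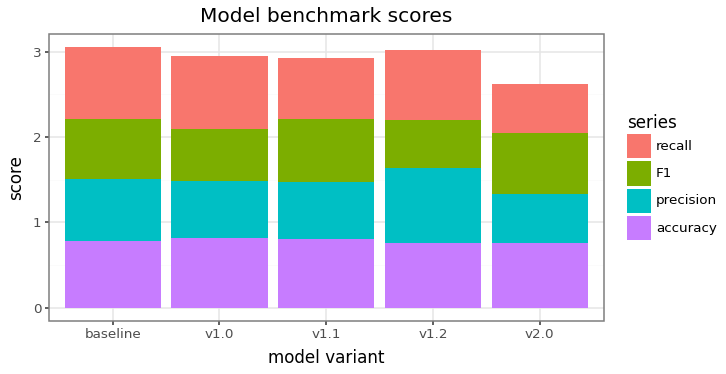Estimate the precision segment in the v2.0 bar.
precision top ≈ 1.5, bottom ≈ 1.0; segment ≈ 0.5.

≈ 0.5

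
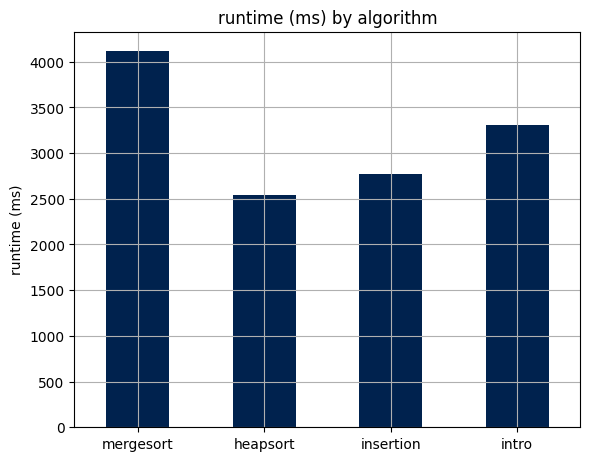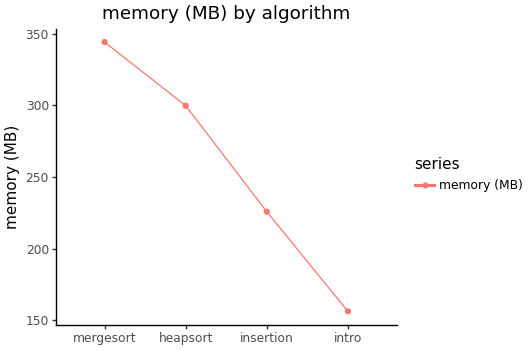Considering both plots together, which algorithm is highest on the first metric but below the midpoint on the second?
intro

Chart 2 median memory (MB) ≈ 250; below-median algorithms: insertion, intro. Among those, intro has the highest runtime (ms) (≈ 3500).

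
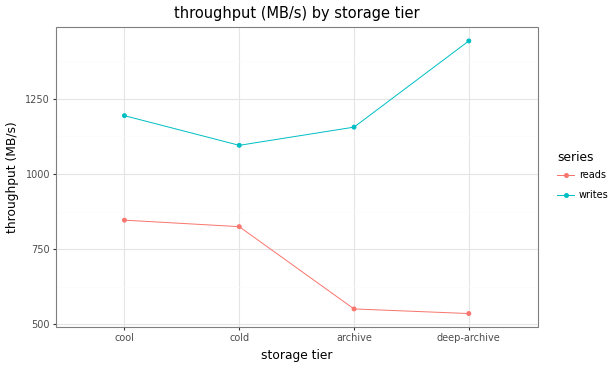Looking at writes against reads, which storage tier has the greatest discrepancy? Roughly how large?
deep-archive, ≈ 900 MB/s

deep-archive: writes ≈ 1400, reads ≈ 500 → gap ≈ 900. Next-largest (archive) is only ≈ 600.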